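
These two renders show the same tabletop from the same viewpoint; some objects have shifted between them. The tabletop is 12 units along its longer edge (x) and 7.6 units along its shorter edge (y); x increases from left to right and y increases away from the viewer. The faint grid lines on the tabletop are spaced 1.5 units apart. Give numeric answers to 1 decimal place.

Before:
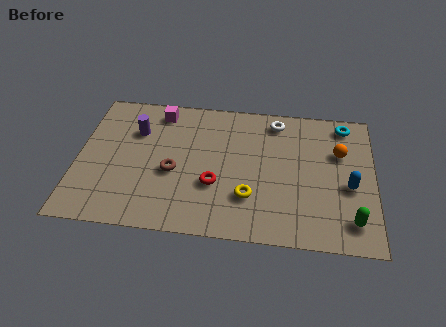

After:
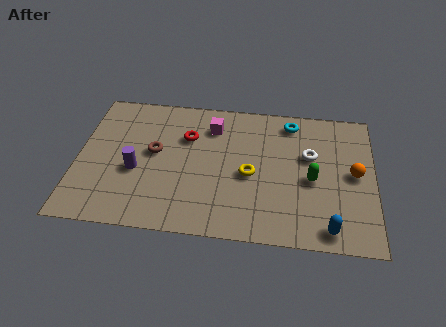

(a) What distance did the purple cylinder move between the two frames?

2.2

The purple cylinder moved from about (2.3, 5.3) to (2.4, 3.1), a distance of √(0.1² + 2.2²) ≈ 2.2.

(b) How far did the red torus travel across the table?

2.8

From (5.6, 2.7) to (4.4, 5.2), the red torus covered √(1.2² + 2.5²) ≈ 2.8 units.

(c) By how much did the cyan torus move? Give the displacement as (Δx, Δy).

(-2.2, -0.1)

The cyan torus started near (10.8, 6.6) and ended near (8.6, 6.5).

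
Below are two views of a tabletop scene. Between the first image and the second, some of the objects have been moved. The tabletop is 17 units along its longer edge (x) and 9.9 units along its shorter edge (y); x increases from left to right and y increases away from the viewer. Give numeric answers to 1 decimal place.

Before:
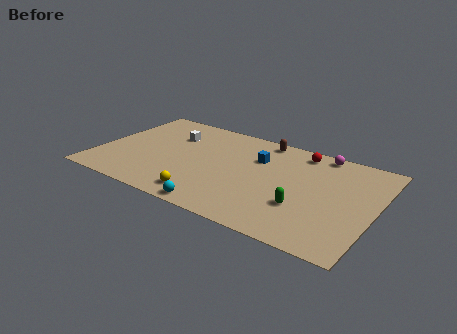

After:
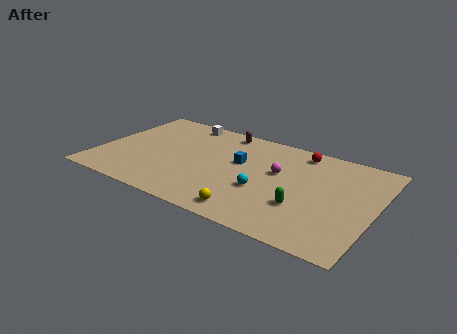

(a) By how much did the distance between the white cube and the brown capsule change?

-3.2

The distance was about 5.8 in the first image and 2.6 in the second, so they moved 3.2 units closer together.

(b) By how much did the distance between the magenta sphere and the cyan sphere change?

-7.4

The distance was about 9.7 in the first image and 2.3 in the second, so they moved 7.4 units closer together.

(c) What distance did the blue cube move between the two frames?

1.3

The blue cube moved from about (9.6, 6.8) to (8.6, 5.9), a distance of √(1.0² + 0.9²) ≈ 1.3.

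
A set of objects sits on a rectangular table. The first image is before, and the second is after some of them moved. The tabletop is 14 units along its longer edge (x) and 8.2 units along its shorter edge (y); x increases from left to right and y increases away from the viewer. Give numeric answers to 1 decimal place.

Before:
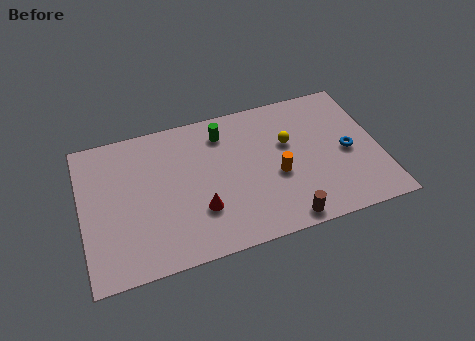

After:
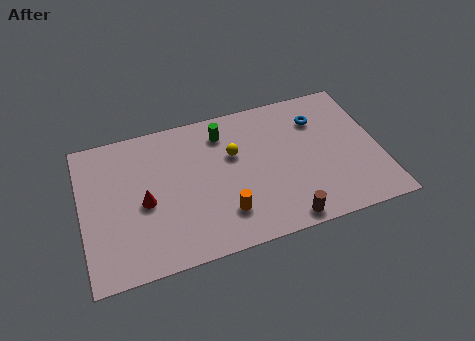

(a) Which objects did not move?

the green cylinder and the brown cylinder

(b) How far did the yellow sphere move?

2.6

The yellow sphere moved from about (9.8, 5.1) to (7.2, 5.2), a distance of √(2.6² + 0.1²) ≈ 2.6.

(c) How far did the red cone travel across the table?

2.8

The red cone was near (5.4, 2.5) before and (2.9, 3.7) after, so it travelled √(2.5² + 1.2²) ≈ 2.8 units.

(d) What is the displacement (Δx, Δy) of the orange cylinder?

(-2.6, -1.4)

From the two frames, the orange cylinder sits at roughly (9.1, 3.4) before and (6.5, 2.0) after.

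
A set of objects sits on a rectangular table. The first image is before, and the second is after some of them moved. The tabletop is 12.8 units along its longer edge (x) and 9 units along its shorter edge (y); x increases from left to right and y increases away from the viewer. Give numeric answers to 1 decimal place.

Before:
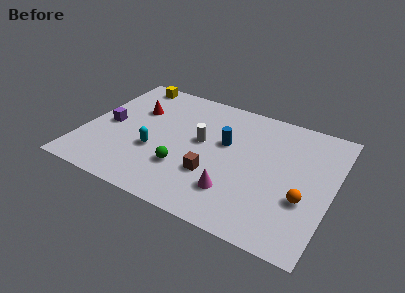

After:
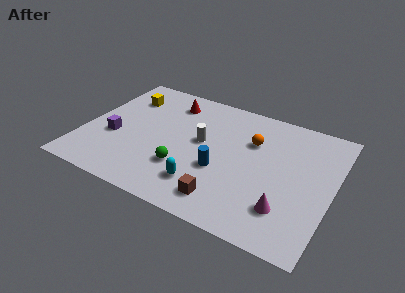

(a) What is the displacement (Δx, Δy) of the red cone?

(1.6, 1.3)

From the two frames, the red cone sits at roughly (2.4, 6.0) before and (4.0, 7.3) after.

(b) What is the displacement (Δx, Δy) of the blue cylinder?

(0.0, -2.0)

From the two frames, the blue cylinder sits at roughly (7.2, 5.4) before and (7.2, 3.4) after.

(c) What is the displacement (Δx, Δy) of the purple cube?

(0.4, -0.8)

The purple cube started near (1.2, 4.3) and ended near (1.6, 3.5).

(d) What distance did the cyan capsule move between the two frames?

3.0

The cyan capsule moved from about (3.8, 3.3) to (6.5, 2.0), a distance of √(2.7² + 1.3²) ≈ 3.0.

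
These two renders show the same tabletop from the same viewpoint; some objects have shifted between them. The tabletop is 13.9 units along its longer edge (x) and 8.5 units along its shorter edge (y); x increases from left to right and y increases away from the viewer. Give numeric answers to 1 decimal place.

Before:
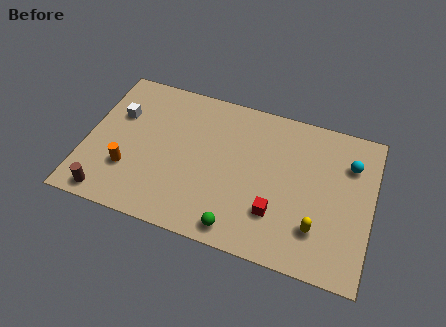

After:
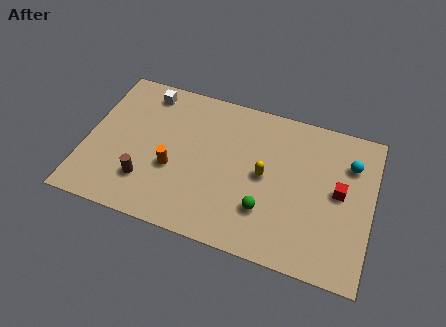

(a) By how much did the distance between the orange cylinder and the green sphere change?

-1.0

Before: roughly 5.7 units apart; after: 4.7. That's 1.0 units closer together.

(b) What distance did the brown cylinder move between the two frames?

2.1

From (1.4, 0.9) to (3.1, 2.2), the brown cylinder covered √(1.7² + 1.3²) ≈ 2.1 units.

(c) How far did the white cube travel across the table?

2.1

From (1.4, 5.6) to (2.6, 7.3), the white cube covered √(1.2² + 1.7²) ≈ 2.1 units.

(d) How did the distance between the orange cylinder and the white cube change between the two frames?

+1.2

Before: roughly 3.1 units apart; after: 4.3. That's 1.2 units further apart.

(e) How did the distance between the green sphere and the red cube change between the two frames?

+1.8

The distance was about 2.2 in the first image and 4.0 in the second, so they moved 1.8 units further apart.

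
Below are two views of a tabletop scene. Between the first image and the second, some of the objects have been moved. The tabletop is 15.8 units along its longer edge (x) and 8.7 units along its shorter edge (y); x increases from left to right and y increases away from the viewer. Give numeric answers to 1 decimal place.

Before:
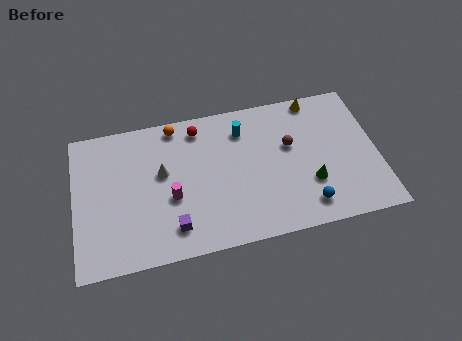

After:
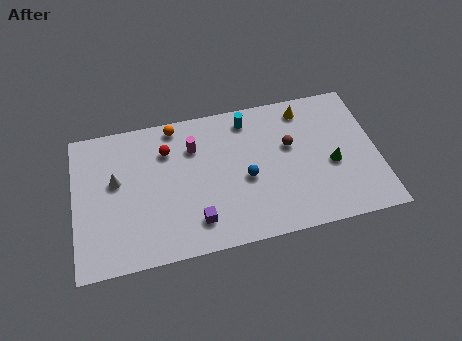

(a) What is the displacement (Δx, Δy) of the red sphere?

(-1.7, -1.0)

The red sphere started near (6.6, 7.4) and ended near (4.9, 6.4).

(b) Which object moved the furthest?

the blue sphere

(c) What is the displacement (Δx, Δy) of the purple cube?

(1.2, 0.1)

The purple cube was at about (5.0, 1.7) and moved to about (6.2, 1.8).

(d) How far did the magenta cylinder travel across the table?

3.1

The magenta cylinder was near (5.0, 3.5) before and (6.3, 6.3) after, so it travelled √(1.3² + 2.8²) ≈ 3.1 units.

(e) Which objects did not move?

the brown sphere and the orange sphere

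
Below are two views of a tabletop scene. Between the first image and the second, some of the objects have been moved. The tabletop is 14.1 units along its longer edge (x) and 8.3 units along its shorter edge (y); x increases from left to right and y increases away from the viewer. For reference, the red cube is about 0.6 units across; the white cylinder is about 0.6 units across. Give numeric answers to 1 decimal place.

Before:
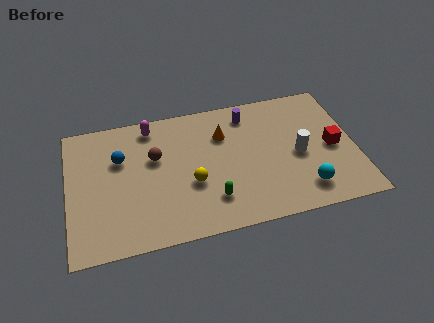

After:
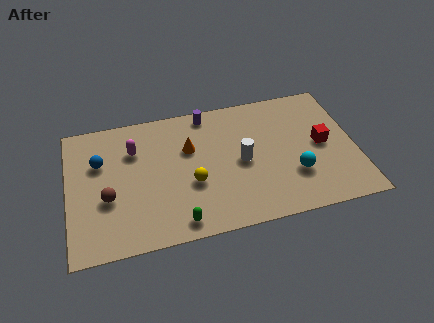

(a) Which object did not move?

the yellow sphere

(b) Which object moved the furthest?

the brown sphere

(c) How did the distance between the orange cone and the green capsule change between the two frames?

+0.5

Before: roughly 4.0 units apart; after: 4.5. That's 0.5 units further apart.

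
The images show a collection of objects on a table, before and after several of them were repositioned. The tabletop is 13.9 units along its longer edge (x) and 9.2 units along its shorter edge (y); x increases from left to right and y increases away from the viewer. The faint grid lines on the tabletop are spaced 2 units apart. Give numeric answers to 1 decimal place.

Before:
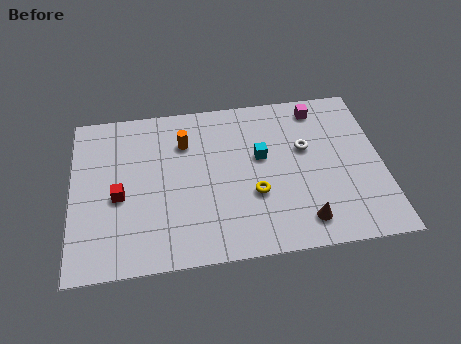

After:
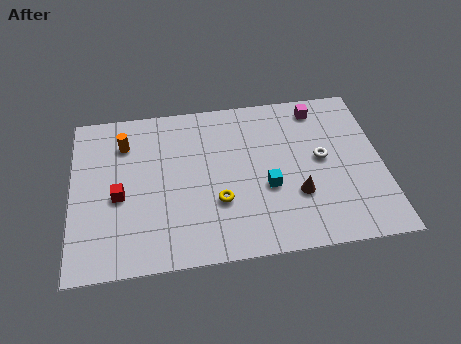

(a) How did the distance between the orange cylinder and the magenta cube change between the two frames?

+2.6

They were about 6.2 units apart before and 8.8 after — 2.6 units further apart.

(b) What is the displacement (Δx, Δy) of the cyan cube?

(0.2, -1.8)

From the two frames, the cyan cube sits at roughly (8.5, 5.4) before and (8.7, 3.6) after.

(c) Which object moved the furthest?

the orange cylinder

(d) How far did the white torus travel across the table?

1.0

The white torus moved from about (10.5, 5.6) to (11.2, 4.9), a distance of √(0.7² + 0.7²) ≈ 1.0.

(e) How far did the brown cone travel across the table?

1.5

The brown cone moved from about (10.2, 1.5) to (10.0, 3.0), a distance of √(0.2² + 1.5²) ≈ 1.5.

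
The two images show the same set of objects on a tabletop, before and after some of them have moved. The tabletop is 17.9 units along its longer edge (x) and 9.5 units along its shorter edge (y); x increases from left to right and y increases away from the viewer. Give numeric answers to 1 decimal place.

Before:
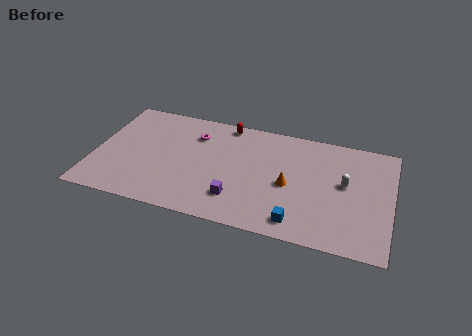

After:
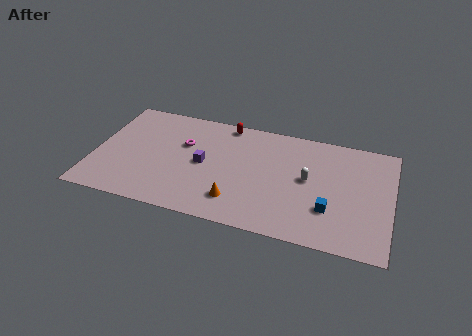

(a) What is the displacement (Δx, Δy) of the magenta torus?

(-0.6, -1.0)

The magenta torus was at about (5.9, 7.1) and moved to about (5.3, 6.1).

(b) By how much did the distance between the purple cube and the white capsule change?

-0.7

Before: roughly 7.0 units apart; after: 6.3. That's 0.7 units closer together.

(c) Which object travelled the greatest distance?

the orange cone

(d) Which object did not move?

the red capsule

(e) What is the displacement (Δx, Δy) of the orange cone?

(-3.0, -2.2)

From the two frames, the orange cone sits at roughly (11.8, 4.3) before and (8.8, 2.1) after.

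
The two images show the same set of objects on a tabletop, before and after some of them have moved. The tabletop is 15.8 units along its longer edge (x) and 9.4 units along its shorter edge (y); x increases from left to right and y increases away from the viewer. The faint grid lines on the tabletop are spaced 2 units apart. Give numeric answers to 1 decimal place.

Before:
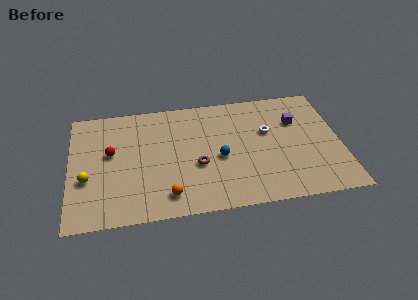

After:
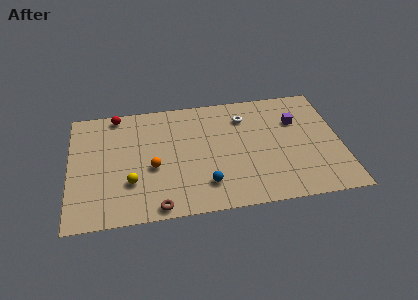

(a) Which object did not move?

the purple cube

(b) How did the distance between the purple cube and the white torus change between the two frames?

+1.3

Before: roughly 1.8 units apart; after: 3.1. That's 1.3 units further apart.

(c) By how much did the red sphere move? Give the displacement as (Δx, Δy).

(0.4, 3.1)

The red sphere was at about (2.4, 5.4) and moved to about (2.8, 8.5).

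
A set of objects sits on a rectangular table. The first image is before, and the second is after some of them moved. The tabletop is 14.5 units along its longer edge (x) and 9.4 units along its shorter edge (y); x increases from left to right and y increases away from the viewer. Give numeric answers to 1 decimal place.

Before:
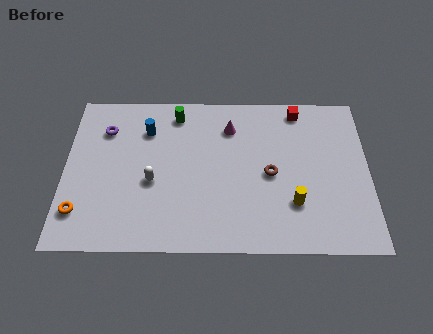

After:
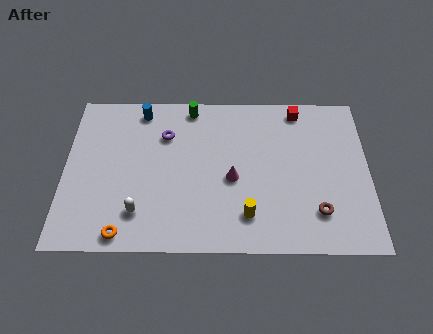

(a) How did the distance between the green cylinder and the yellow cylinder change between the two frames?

-0.8

Before: roughly 7.7 units apart; after: 6.9. That's 0.8 units closer together.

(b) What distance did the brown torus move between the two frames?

3.1

The brown torus moved from about (9.8, 4.4) to (12.0, 2.2), a distance of √(2.2² + 2.2²) ≈ 3.1.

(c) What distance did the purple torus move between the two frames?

2.9

The purple torus was near (1.9, 7.0) before and (4.8, 6.7) after, so it travelled √(2.9² + 0.3²) ≈ 2.9 units.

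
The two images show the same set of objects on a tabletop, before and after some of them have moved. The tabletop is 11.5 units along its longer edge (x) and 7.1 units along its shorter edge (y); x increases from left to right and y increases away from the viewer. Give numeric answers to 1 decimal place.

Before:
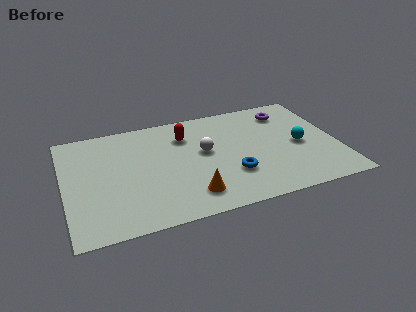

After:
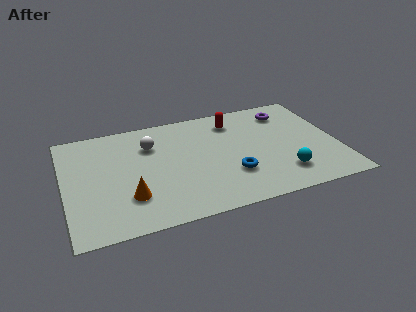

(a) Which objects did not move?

the purple torus and the blue torus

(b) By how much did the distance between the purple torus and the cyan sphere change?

+1.7

Before: roughly 2.4 units apart; after: 4.1. That's 1.7 units further apart.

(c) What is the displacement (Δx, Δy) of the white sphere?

(-2.2, 1.1)

From the two frames, the white sphere sits at roughly (5.9, 4.0) before and (3.7, 5.1) after.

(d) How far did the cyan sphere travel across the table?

1.9

The cyan sphere was near (9.9, 3.3) before and (9.0, 1.6) after, so it travelled √(0.9² + 1.7²) ≈ 1.9 units.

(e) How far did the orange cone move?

2.6

The orange cone was near (5.1, 1.4) before and (2.6, 2.0) after, so it travelled √(2.5² + 0.6²) ≈ 2.6 units.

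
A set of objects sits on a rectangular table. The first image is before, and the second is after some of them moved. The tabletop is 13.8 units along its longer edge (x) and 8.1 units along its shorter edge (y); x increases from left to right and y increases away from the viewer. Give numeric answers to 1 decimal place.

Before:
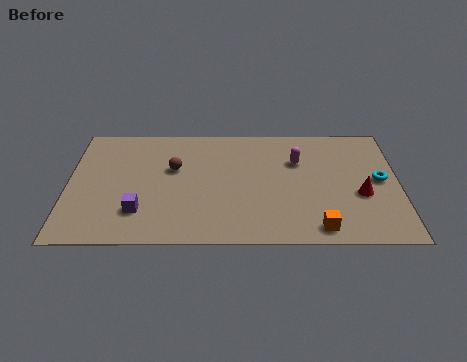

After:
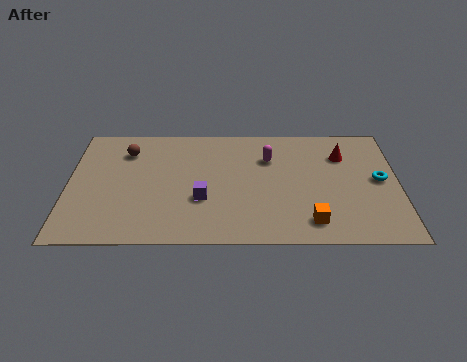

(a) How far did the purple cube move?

2.7

The purple cube was near (3.0, 2.1) before and (5.6, 2.9) after, so it travelled √(2.6² + 0.8²) ≈ 2.7 units.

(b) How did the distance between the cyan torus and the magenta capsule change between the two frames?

+1.2

Before: roughly 3.6 units apart; after: 4.8. That's 1.2 units further apart.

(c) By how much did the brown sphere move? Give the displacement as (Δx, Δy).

(-2.0, 1.2)

From the two frames, the brown sphere sits at roughly (4.4, 5.0) before and (2.4, 6.2) after.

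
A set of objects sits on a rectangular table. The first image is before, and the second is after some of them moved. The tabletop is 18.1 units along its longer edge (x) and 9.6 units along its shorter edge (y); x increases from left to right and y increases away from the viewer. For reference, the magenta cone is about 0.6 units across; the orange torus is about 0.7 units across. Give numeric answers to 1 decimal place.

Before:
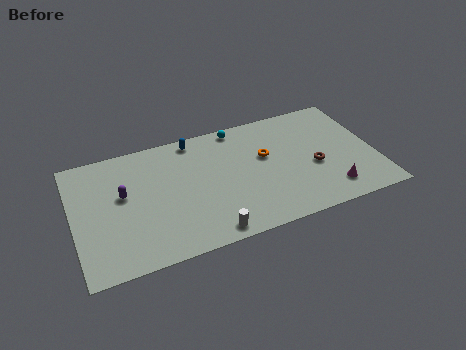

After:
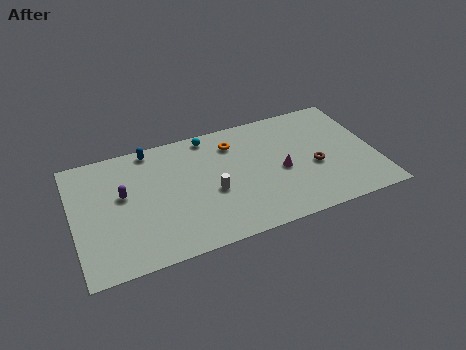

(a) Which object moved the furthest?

the magenta cone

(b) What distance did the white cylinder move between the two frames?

3.0

From (7.7, 1.0) to (8.2, 4.0), the white cylinder covered √(0.5² + 3.0²) ≈ 3.0 units.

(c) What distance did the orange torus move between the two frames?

2.5

From (11.6, 5.8) to (9.8, 7.5), the orange torus covered √(1.8² + 1.7²) ≈ 2.5 units.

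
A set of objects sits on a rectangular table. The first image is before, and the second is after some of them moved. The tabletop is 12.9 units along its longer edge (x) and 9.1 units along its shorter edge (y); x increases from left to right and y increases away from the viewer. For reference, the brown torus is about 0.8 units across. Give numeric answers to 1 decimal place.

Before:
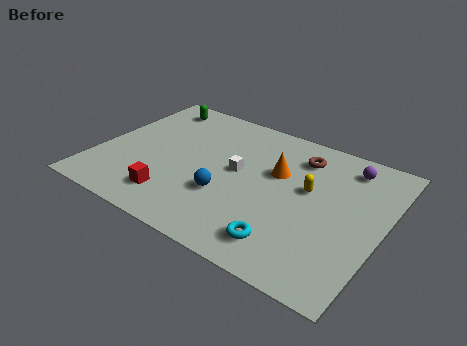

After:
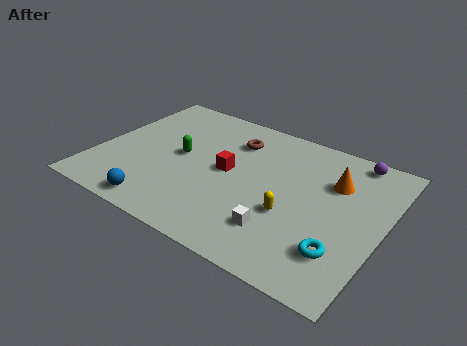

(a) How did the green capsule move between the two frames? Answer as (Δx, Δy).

(1.9, -3.1)

The green capsule started near (1.8, 7.8) and ended near (3.7, 4.7).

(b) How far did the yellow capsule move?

2.0

From (9.5, 5.3) to (9.0, 3.4), the yellow capsule covered √(0.5² + 1.9²) ≈ 2.0 units.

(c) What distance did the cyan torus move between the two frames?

2.4

From (9.1, 1.6) to (11.4, 2.3), the cyan torus covered √(2.3² + 0.7²) ≈ 2.4 units.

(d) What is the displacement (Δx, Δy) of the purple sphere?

(0.2, 0.6)

From the two frames, the purple sphere sits at roughly (10.9, 7.6) before and (11.1, 8.2) after.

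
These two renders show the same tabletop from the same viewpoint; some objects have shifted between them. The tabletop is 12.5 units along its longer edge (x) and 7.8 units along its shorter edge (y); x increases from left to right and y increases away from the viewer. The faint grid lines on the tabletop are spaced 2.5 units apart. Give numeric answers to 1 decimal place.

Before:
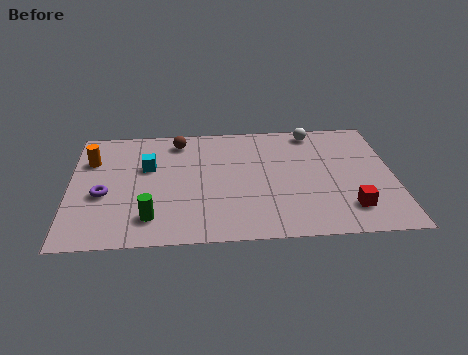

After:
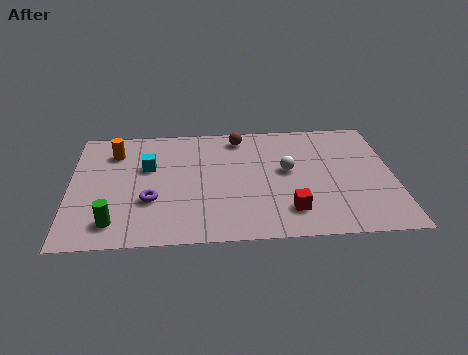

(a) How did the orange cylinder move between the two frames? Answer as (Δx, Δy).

(0.9, 0.5)

The orange cylinder started near (0.8, 5.5) and ended near (1.7, 6.0).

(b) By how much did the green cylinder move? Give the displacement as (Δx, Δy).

(-1.4, -0.2)

From the two frames, the green cylinder sits at roughly (3.1, 1.6) before and (1.7, 1.4) after.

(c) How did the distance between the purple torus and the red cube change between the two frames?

-4.1

The distance was about 9.5 in the first image and 5.4 in the second, so they moved 4.1 units closer together.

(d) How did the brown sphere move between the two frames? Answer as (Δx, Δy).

(2.4, 0.1)

The brown sphere was at about (4.2, 6.6) and moved to about (6.6, 6.7).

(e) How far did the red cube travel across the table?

2.3

From (10.7, 1.7) to (8.4, 1.7), the red cube covered √(2.3² + 0.0²) ≈ 2.3 units.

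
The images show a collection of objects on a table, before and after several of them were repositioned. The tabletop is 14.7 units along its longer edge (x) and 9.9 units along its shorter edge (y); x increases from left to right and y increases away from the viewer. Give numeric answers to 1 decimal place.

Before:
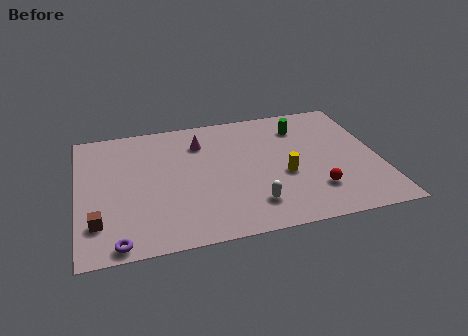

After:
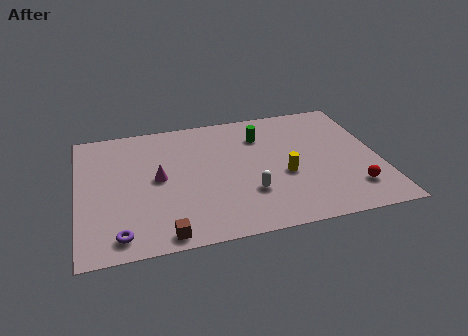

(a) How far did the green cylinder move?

2.0

The green cylinder moved from about (11.1, 7.7) to (9.1, 7.4), a distance of √(2.0² + 0.3²) ≈ 2.0.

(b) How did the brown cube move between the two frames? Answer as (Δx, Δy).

(3.1, -1.5)

The brown cube was at about (0.9, 2.4) and moved to about (4.0, 0.9).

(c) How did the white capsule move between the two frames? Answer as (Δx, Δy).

(-0.1, 0.9)

From the two frames, the white capsule sits at roughly (8.3, 2.1) before and (8.2, 3.0) after.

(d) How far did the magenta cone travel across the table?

3.3

From (6.1, 7.5) to (3.9, 5.1), the magenta cone covered √(2.2² + 2.4²) ≈ 3.3 units.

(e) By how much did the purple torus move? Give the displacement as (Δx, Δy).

(0.1, 0.5)

From the two frames, the purple torus sits at roughly (1.8, 0.8) before and (1.9, 1.3) after.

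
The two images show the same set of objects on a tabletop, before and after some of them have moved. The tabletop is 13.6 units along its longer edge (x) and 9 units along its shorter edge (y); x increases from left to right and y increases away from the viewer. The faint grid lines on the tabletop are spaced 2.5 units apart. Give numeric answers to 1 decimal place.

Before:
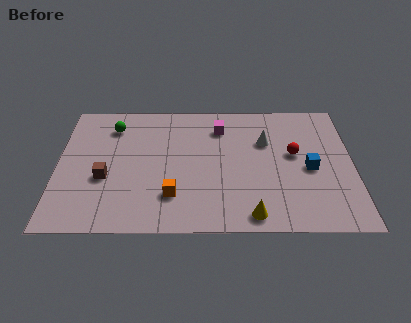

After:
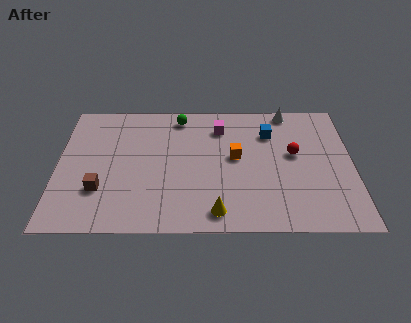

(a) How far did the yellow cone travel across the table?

1.6

The yellow cone was near (8.9, 1.0) before and (7.3, 1.2) after, so it travelled √(1.6² + 0.2²) ≈ 1.6 units.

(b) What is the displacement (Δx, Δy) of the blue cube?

(-1.8, 2.5)

From the two frames, the blue cube sits at roughly (11.6, 4.1) before and (9.8, 6.6) after.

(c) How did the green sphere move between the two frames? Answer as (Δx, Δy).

(3.1, 0.7)

From the two frames, the green sphere sits at roughly (2.5, 7.1) before and (5.6, 7.8) after.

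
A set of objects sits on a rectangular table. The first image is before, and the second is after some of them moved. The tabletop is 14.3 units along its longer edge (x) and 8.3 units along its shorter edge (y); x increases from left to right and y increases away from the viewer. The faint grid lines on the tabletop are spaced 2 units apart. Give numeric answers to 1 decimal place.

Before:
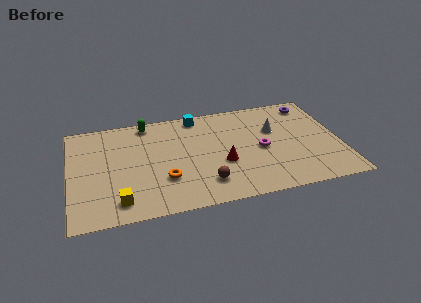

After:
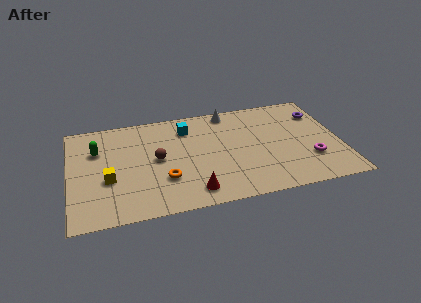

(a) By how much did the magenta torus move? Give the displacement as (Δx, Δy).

(2.5, -1.4)

From the two frames, the magenta torus sits at roughly (10.1, 3.9) before and (12.6, 2.5) after.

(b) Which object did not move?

the orange torus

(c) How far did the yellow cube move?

1.9

The yellow cube was near (2.5, 1.4) before and (2.0, 3.2) after, so it travelled √(0.5² + 1.8²) ≈ 1.9 units.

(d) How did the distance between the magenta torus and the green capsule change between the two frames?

+4.7

Before: roughly 6.9 units apart; after: 11.6. That's 4.7 units further apart.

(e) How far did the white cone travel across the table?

3.1

The white cone was near (10.9, 5.3) before and (8.6, 7.4) after, so it travelled √(2.3² + 2.1²) ≈ 3.1 units.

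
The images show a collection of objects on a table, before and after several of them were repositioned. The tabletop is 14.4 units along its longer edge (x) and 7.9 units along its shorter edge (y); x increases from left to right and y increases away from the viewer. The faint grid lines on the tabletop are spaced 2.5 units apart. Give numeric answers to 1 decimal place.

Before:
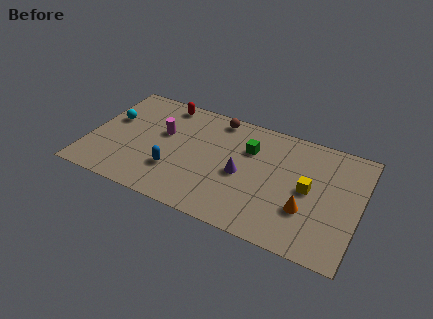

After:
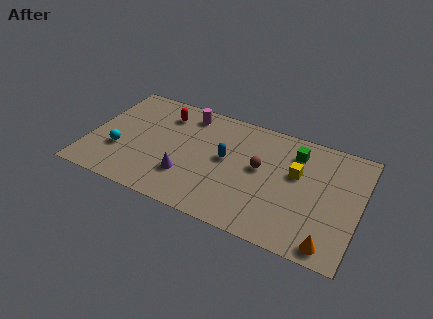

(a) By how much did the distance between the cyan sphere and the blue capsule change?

+1.4

Before: roughly 4.4 units apart; after: 5.8. That's 1.4 units further apart.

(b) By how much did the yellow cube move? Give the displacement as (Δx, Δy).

(-0.7, 0.8)

The yellow cube started near (11.7, 4.0) and ended near (11.0, 4.8).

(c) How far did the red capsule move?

0.8

From (3.6, 7.0) to (3.7, 6.2), the red capsule covered √(0.1² + 0.8²) ≈ 0.8 units.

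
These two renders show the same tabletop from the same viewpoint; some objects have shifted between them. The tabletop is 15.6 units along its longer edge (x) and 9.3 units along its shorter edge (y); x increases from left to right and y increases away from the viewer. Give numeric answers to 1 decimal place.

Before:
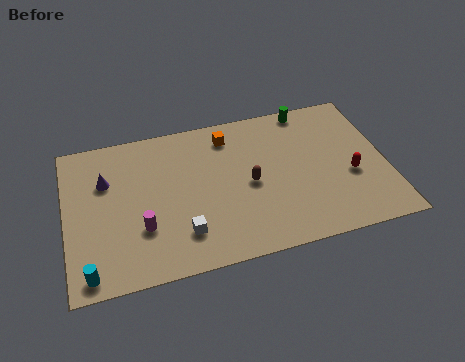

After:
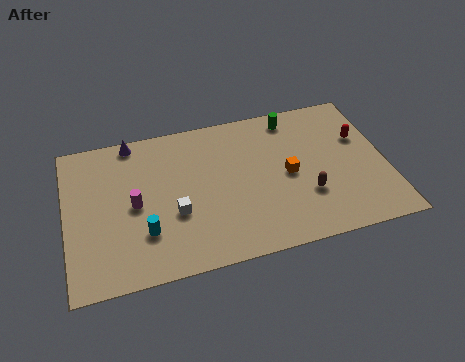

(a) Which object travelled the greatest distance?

the orange cube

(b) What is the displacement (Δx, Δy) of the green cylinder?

(-0.8, -0.4)

The green cylinder started near (12.1, 8.5) and ended near (11.3, 8.1).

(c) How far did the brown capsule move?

3.0

The brown capsule moved from about (8.9, 4.4) to (11.6, 3.0), a distance of √(2.7² + 1.4²) ≈ 3.0.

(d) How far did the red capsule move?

2.4

The red capsule moved from about (13.8, 3.7) to (14.5, 6.0), a distance of √(0.7² + 2.3²) ≈ 2.4.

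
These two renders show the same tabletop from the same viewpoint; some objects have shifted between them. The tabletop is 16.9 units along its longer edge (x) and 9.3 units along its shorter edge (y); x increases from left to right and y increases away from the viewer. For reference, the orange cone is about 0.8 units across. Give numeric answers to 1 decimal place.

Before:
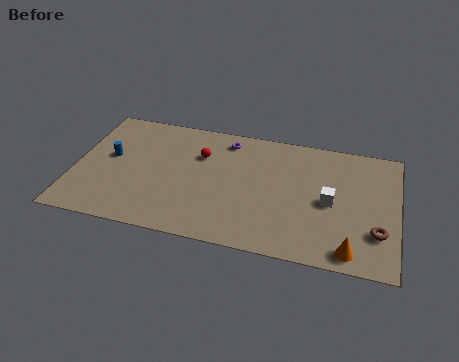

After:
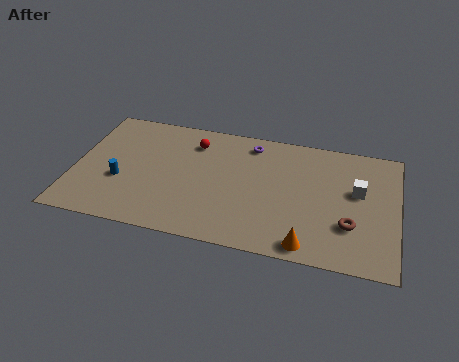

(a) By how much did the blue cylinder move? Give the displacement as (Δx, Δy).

(0.7, -1.7)

From the two frames, the blue cylinder sits at roughly (1.8, 5.2) before and (2.5, 3.5) after.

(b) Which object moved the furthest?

the orange cone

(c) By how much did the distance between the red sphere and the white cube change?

+1.7

They were about 7.2 units apart before and 8.9 after — 1.7 units further apart.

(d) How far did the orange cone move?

2.2

The orange cone moved from about (14.6, 1.1) to (12.4, 1.0), a distance of √(2.2² + 0.1²) ≈ 2.2.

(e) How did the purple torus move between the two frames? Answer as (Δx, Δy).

(1.3, 0.0)

From the two frames, the purple torus sits at roughly (7.8, 7.9) before and (9.1, 7.9) after.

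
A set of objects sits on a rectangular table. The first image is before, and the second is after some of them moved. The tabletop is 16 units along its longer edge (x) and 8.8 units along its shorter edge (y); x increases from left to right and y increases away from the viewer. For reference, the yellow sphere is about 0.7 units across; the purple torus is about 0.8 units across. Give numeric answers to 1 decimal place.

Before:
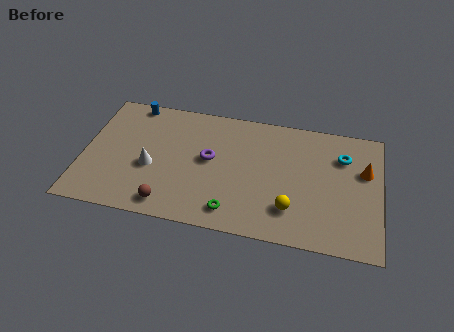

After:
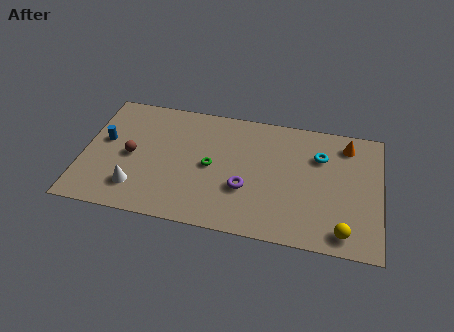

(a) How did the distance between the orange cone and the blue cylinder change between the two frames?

+0.3

They were about 12.9 units apart before and 13.2 after — 0.3 units further apart.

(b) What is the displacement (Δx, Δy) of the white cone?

(-0.7, -1.6)

The white cone was at about (3.7, 3.6) and moved to about (3.0, 2.0).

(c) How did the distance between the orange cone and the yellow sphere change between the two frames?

+1.0

They were about 5.1 units apart before and 6.1 after — 1.0 units further apart.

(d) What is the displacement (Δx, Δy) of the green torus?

(-1.3, 2.9)

From the two frames, the green torus sits at roughly (8.2, 1.4) before and (6.9, 4.3) after.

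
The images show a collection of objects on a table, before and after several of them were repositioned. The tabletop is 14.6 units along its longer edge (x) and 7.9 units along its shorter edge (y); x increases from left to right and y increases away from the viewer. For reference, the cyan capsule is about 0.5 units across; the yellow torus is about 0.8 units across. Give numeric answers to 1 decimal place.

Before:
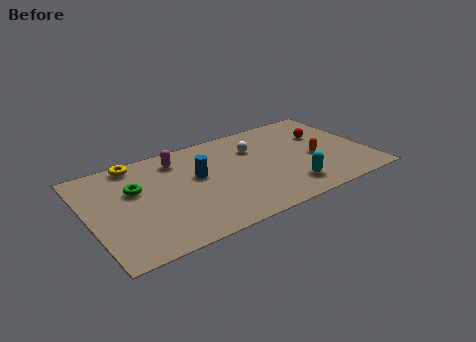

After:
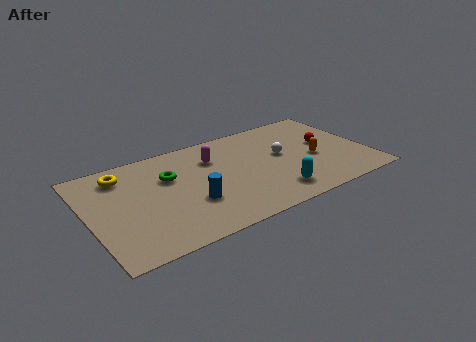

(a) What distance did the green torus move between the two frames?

1.8

From (2.5, 5.0) to (4.3, 5.2), the green torus covered √(1.8² + 0.2²) ≈ 1.8 units.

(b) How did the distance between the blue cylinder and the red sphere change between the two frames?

+0.8

They were about 6.9 units apart before and 7.7 after — 0.8 units further apart.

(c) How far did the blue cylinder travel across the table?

2.0

The blue cylinder was near (5.7, 4.6) before and (5.1, 2.7) after, so it travelled √(0.6² + 1.9²) ≈ 2.0 units.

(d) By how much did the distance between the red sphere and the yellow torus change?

+0.8

The distance was about 10.0 in the first image and 10.8 in the second, so they moved 0.8 units further apart.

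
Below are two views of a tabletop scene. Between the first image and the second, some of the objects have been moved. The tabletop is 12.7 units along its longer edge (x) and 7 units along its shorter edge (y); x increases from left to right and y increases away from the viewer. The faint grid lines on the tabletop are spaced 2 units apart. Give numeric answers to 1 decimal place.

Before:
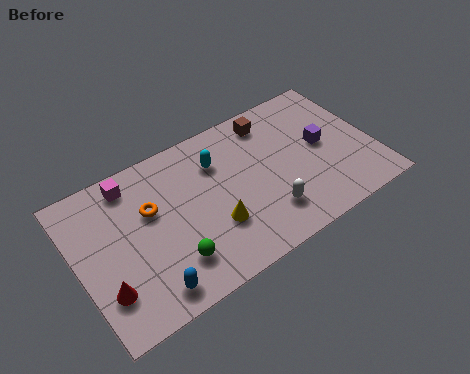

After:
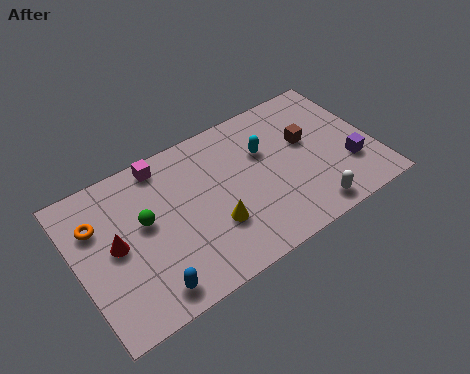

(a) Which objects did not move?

the blue capsule and the yellow cone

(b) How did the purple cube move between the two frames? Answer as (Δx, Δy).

(0.9, -1.5)

The purple cube started near (10.6, 3.7) and ended near (11.5, 2.2).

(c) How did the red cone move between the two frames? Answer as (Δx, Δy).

(0.7, 1.7)

The red cone started near (0.9, 1.9) and ended near (1.6, 3.6).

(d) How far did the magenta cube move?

1.4

From (2.6, 6.0) to (4.0, 6.2), the magenta cube covered √(1.4² + 0.2²) ≈ 1.4 units.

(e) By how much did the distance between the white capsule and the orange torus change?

+4.1

They were about 5.3 units apart before and 9.4 after — 4.1 units further apart.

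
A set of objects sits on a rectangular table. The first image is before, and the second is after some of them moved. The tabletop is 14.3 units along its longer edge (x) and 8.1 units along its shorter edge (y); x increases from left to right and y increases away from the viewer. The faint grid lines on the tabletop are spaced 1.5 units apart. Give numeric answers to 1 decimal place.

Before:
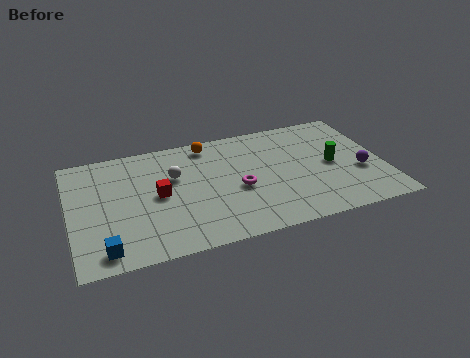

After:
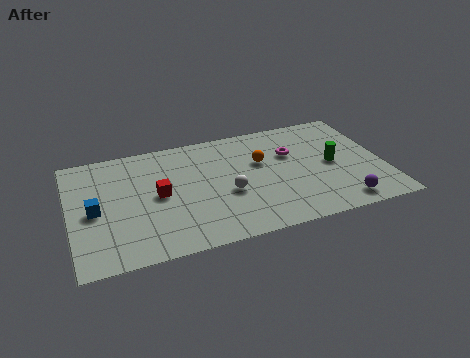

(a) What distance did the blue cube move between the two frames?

2.7

From (1.4, 1.1) to (1.1, 3.8), the blue cube covered √(0.3² + 2.7²) ≈ 2.7 units.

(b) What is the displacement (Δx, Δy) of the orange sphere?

(2.3, -2.0)

The orange sphere started near (6.5, 7.1) and ended near (8.8, 5.1).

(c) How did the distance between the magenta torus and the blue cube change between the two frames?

+2.6

The distance was about 6.6 in the first image and 9.2 in the second, so they moved 2.6 units further apart.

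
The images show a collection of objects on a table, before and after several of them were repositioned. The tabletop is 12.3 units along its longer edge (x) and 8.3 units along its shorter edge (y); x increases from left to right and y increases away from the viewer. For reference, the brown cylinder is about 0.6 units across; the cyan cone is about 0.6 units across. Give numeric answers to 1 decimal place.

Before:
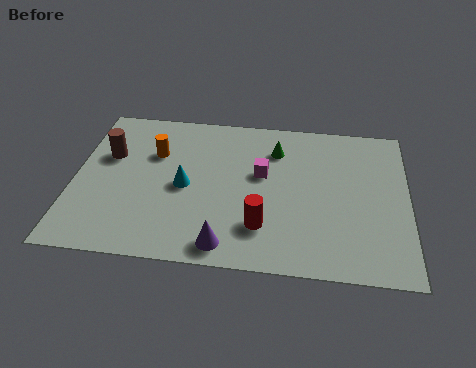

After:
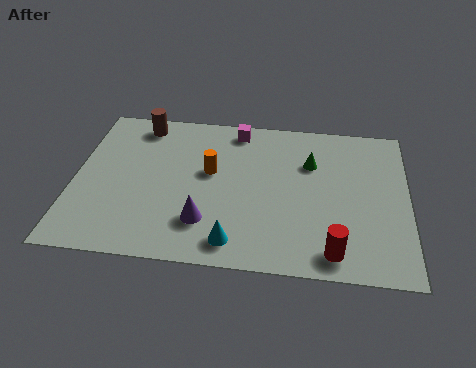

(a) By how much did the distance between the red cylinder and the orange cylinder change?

+0.5

They were about 5.4 units apart before and 5.9 after — 0.5 units further apart.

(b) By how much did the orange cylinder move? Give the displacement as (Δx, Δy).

(2.1, -0.8)

The orange cylinder was at about (2.9, 5.6) and moved to about (5.0, 4.8).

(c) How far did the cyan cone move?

3.3

The cyan cone moved from about (4.1, 3.9) to (6.0, 1.2), a distance of √(1.9² + 2.7²) ≈ 3.3.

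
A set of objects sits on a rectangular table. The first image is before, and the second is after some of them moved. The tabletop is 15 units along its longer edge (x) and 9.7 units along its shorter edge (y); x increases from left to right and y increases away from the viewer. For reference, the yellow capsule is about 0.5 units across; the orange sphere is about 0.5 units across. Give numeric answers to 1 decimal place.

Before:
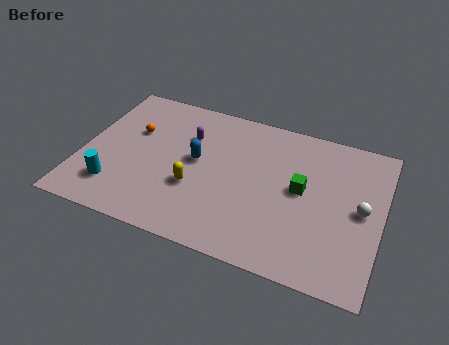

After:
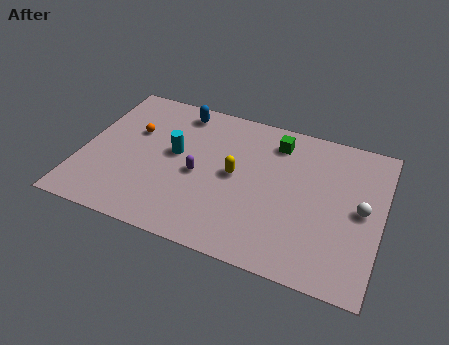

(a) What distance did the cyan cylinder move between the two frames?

4.2

The cyan cylinder was near (1.9, 2.2) before and (4.6, 5.4) after, so it travelled √(2.7² + 3.2²) ≈ 4.2 units.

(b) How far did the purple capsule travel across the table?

2.5

The purple capsule moved from about (5.1, 6.8) to (5.9, 4.4), a distance of √(0.8² + 2.4²) ≈ 2.5.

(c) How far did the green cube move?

3.1

The green cube was near (11.0, 5.2) before and (9.5, 7.9) after, so it travelled √(1.5² + 2.7²) ≈ 3.1 units.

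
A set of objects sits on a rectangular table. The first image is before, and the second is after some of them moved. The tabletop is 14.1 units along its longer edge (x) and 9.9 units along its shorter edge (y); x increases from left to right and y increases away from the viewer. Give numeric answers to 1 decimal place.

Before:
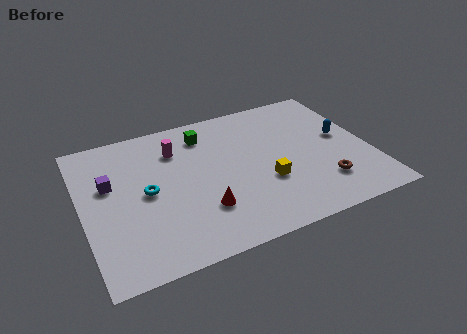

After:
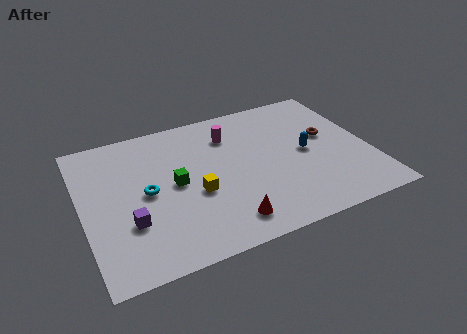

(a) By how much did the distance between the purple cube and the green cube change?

-2.3

Before: roughly 5.3 units apart; after: 3.0. That's 2.3 units closer together.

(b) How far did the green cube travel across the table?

3.5

The green cube was near (6.3, 8.0) before and (4.5, 5.0) after, so it travelled √(1.8² + 3.0²) ≈ 3.5 units.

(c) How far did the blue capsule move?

2.0

The blue capsule was near (12.9, 5.4) before and (11.0, 4.9) after, so it travelled √(1.9² + 0.5²) ≈ 2.0 units.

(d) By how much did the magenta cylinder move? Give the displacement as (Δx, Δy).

(2.7, 0.1)

The magenta cylinder started near (4.8, 7.4) and ended near (7.5, 7.5).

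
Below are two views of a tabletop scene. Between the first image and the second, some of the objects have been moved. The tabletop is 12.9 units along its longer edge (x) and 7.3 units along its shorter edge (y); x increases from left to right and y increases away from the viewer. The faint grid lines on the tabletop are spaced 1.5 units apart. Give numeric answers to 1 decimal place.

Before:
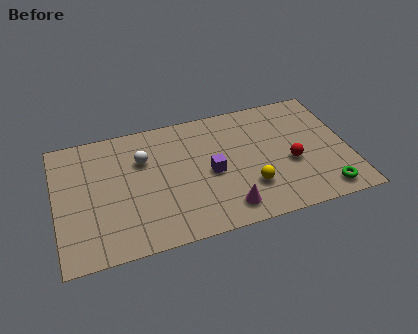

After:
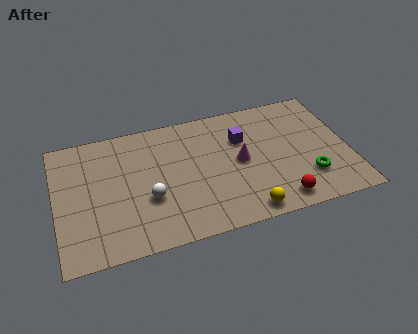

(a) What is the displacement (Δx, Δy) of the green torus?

(-0.6, 1.0)

From the two frames, the green torus sits at roughly (11.6, 1.0) before and (11.0, 2.0) after.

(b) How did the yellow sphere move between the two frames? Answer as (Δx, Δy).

(-0.3, -1.3)

The yellow sphere started near (8.4, 2.1) and ended near (8.1, 0.8).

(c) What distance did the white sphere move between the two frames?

2.3

The white sphere moved from about (3.9, 5.0) to (4.0, 2.7), a distance of √(0.1² + 2.3²) ≈ 2.3.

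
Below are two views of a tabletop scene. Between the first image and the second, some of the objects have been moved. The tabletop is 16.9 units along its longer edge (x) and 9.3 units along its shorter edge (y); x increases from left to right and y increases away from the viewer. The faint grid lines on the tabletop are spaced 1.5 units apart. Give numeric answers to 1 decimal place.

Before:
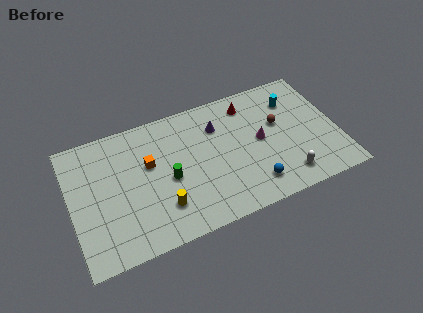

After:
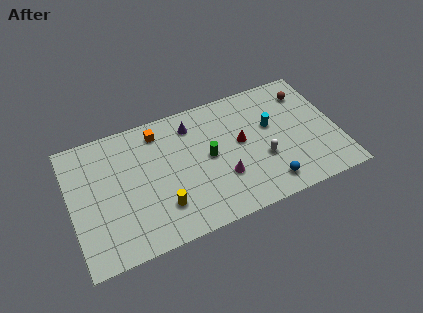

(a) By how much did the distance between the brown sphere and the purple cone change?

+3.4

The distance was about 4.0 in the first image and 7.4 in the second, so they moved 3.4 units further apart.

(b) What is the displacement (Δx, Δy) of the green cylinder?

(2.6, 0.6)

From the two frames, the green cylinder sits at roughly (6.1, 4.2) before and (8.7, 4.8) after.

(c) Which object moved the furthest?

the magenta cone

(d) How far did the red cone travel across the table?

2.7

From (11.6, 7.7) to (10.8, 5.1), the red cone covered √(0.8² + 2.6²) ≈ 2.7 units.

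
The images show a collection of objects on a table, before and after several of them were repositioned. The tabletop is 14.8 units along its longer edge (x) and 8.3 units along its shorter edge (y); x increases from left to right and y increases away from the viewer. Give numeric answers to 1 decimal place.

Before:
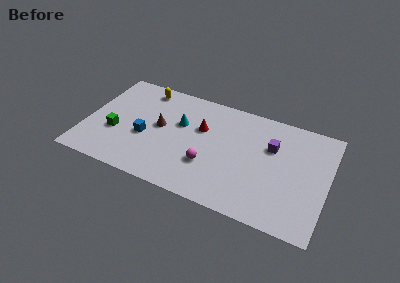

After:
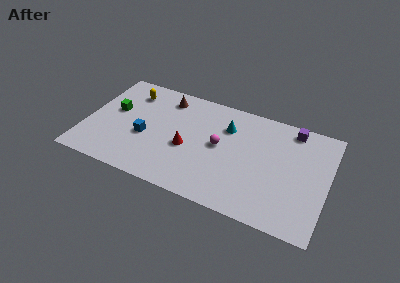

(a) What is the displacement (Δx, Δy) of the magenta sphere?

(0.5, 1.7)

From the two frames, the magenta sphere sits at roughly (7.7, 2.7) before and (8.2, 4.4) after.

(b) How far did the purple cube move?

2.1

The purple cube was near (11.3, 5.5) before and (12.4, 7.3) after, so it travelled √(1.1² + 1.8²) ≈ 2.1 units.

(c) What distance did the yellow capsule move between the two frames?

1.0

The yellow capsule was near (3.2, 7.2) before and (2.4, 6.6) after, so it travelled √(0.8² + 0.6²) ≈ 1.0 units.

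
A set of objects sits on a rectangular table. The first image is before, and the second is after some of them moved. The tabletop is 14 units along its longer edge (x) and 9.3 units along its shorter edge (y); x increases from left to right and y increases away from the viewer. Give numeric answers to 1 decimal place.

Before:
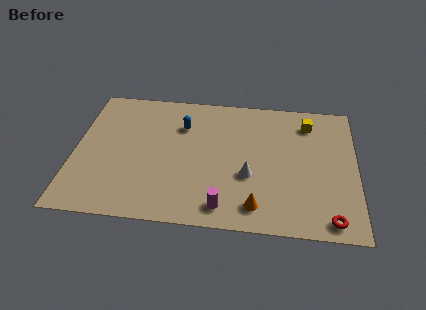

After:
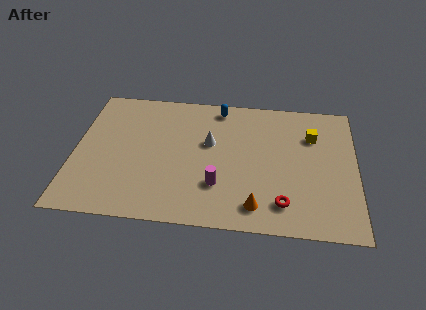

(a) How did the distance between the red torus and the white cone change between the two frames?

+0.6

Before: roughly 4.7 units apart; after: 5.3. That's 0.6 units further apart.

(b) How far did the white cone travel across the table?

2.9

The white cone was near (8.7, 3.5) before and (6.7, 5.6) after, so it travelled √(2.0² + 2.1²) ≈ 2.9 units.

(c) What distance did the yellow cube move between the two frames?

0.9

The yellow cube was near (11.6, 7.5) before and (11.8, 6.6) after, so it travelled √(0.2² + 0.9²) ≈ 0.9 units.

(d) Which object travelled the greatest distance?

the white cone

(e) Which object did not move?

the orange cone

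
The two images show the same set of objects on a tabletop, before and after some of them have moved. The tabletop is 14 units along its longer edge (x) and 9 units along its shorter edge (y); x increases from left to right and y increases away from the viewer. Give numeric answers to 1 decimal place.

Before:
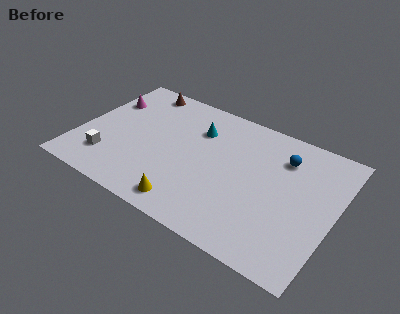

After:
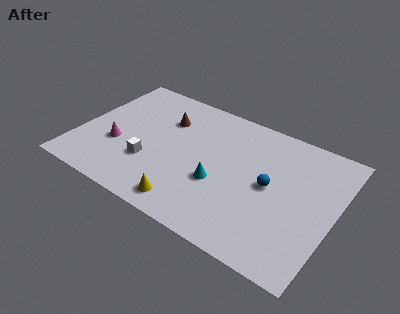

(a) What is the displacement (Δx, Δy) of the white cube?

(2.2, 0.8)

The white cube was at about (1.9, 2.1) and moved to about (4.1, 2.9).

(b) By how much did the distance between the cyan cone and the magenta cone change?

+0.5

They were about 5.2 units apart before and 5.7 after — 0.5 units further apart.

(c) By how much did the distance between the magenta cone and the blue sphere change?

-1.5

Before: roughly 9.9 units apart; after: 8.4. That's 1.5 units closer together.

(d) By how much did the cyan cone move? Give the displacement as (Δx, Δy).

(1.7, -3.1)

The cyan cone started near (6.2, 6.5) and ended near (7.9, 3.4).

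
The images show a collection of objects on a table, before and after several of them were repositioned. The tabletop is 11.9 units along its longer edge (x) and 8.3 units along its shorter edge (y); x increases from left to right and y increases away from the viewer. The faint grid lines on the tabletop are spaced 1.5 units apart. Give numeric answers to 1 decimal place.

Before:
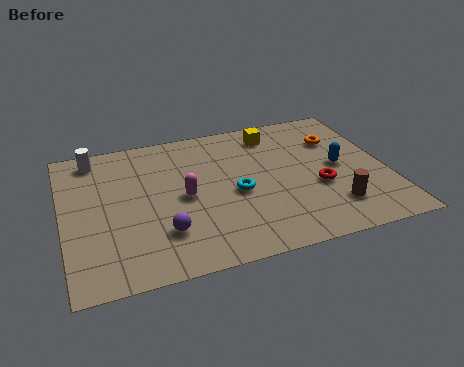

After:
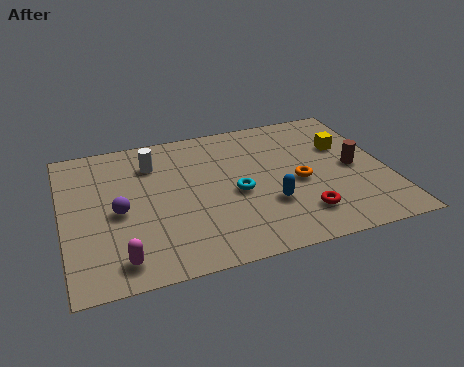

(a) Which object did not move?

the cyan torus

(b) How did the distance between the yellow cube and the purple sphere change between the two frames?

+2.1

The distance was about 6.5 in the first image and 8.6 in the second, so they moved 2.1 units further apart.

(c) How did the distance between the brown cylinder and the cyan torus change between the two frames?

+0.6

They were about 3.8 units apart before and 4.4 after — 0.6 units further apart.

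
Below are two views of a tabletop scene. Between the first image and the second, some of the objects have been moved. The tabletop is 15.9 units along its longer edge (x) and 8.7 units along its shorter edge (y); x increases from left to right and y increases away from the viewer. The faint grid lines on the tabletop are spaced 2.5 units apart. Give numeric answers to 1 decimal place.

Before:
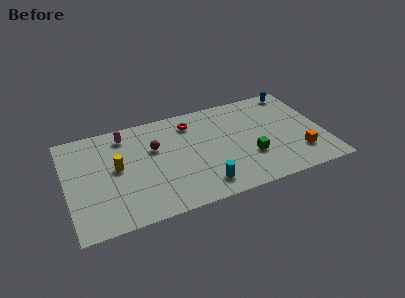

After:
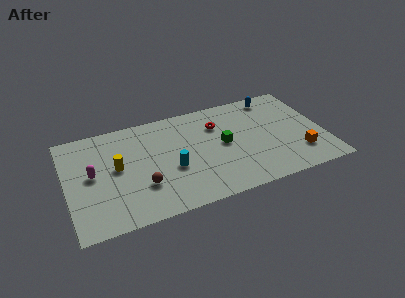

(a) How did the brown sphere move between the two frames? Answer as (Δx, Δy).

(-1.0, -2.9)

The brown sphere started near (5.5, 5.6) and ended near (4.5, 2.7).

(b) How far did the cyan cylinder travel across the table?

2.6

The cyan cylinder was near (8.1, 1.5) before and (6.4, 3.5) after, so it travelled √(1.7² + 2.0²) ≈ 2.6 units.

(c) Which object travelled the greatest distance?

the magenta capsule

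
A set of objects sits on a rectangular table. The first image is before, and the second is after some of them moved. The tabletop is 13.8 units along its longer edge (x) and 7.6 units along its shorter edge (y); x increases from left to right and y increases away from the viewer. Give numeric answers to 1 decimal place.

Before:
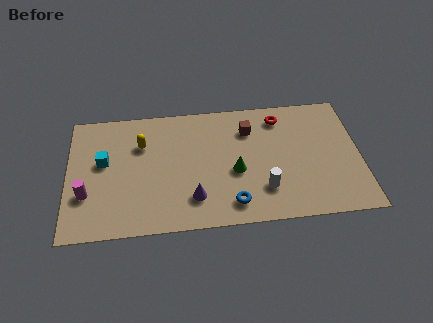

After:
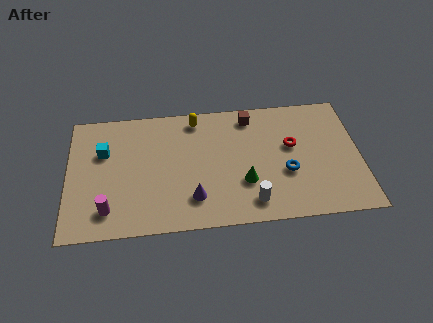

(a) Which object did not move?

the purple cone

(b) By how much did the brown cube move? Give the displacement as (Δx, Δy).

(0.1, 0.8)

The brown cube started near (8.6, 5.7) and ended near (8.7, 6.5).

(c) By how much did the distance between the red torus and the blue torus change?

-3.9

Before: roughly 5.5 units apart; after: 1.6. That's 3.9 units closer together.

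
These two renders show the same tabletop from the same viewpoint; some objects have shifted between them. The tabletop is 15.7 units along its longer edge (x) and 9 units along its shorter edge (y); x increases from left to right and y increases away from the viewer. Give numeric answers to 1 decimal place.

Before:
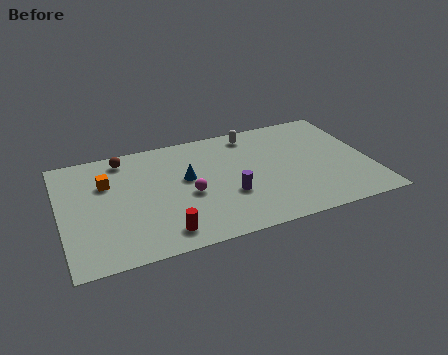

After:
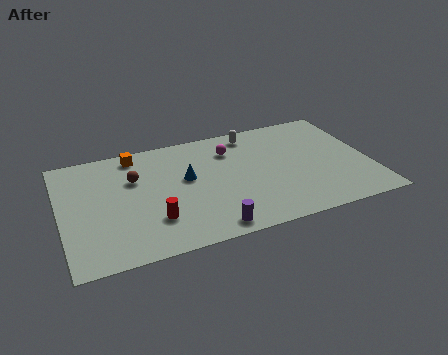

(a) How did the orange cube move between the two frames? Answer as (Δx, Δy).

(1.6, 1.8)

From the two frames, the orange cube sits at roughly (2.4, 6.1) before and (4.0, 7.9) after.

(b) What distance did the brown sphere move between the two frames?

1.8

The brown sphere moved from about (3.4, 7.8) to (3.8, 6.0), a distance of √(0.4² + 1.8²) ≈ 1.8.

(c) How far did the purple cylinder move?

2.5

The purple cylinder moved from about (8.4, 3.2) to (7.2, 1.0), a distance of √(1.2² + 2.2²) ≈ 2.5.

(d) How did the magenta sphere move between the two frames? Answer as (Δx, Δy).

(2.4, 2.9)

From the two frames, the magenta sphere sits at roughly (6.4, 3.9) before and (8.8, 6.8) after.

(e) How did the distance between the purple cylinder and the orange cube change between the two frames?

+0.9

Before: roughly 6.7 units apart; after: 7.6. That's 0.9 units further apart.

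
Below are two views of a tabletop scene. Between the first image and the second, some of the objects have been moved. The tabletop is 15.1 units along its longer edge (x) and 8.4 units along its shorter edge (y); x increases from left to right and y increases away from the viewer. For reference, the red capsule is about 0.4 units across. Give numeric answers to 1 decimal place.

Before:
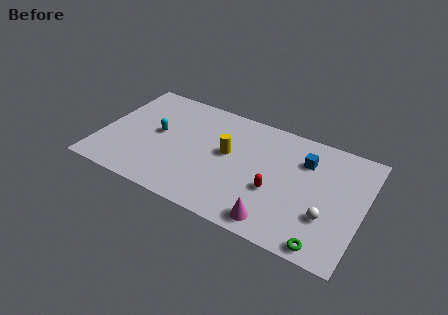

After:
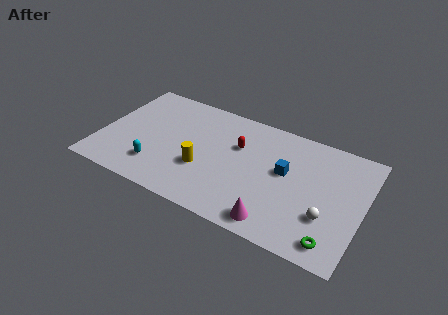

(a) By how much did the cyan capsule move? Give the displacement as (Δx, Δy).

(0.3, -2.5)

From the two frames, the cyan capsule sits at roughly (3.2, 4.5) before and (3.5, 2.0) after.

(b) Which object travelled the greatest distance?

the red capsule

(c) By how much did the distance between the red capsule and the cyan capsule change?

-1.6

Before: roughly 7.1 units apart; after: 5.5. That's 1.6 units closer together.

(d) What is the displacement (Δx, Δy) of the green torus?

(0.4, 0.4)

From the two frames, the green torus sits at roughly (13.3, 0.8) before and (13.7, 1.2) after.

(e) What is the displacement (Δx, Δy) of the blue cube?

(-1.0, -1.3)

The blue cube was at about (11.6, 6.1) and moved to about (10.6, 4.8).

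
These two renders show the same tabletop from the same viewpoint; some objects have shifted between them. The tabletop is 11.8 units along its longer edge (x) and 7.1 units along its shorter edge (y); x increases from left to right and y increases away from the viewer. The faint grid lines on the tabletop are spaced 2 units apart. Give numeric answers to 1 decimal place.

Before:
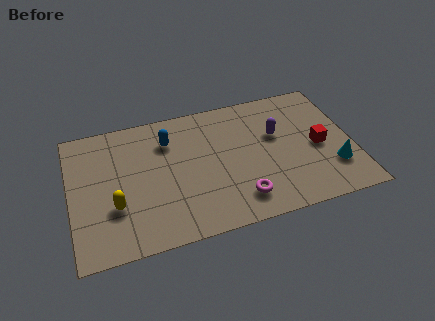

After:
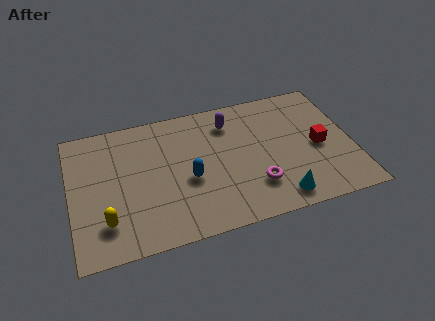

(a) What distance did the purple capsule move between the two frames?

2.2

The purple capsule was near (8.7, 4.4) before and (6.8, 5.6) after, so it travelled √(1.9² + 1.2²) ≈ 2.2 units.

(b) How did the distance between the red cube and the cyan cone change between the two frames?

+1.6

The distance was about 1.4 in the first image and 3.0 in the second, so they moved 1.6 units further apart.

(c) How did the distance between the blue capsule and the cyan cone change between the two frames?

-3.4

The distance was about 7.5 in the first image and 4.1 in the second, so they moved 3.4 units closer together.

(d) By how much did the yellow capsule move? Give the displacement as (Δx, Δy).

(-0.4, -0.7)

The yellow capsule was at about (1.8, 2.4) and moved to about (1.4, 1.7).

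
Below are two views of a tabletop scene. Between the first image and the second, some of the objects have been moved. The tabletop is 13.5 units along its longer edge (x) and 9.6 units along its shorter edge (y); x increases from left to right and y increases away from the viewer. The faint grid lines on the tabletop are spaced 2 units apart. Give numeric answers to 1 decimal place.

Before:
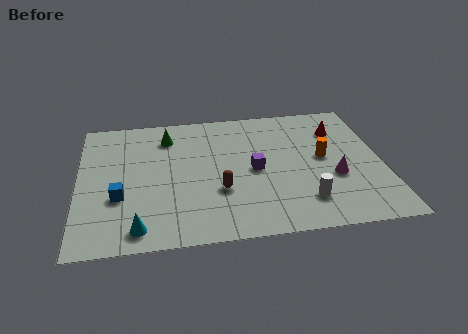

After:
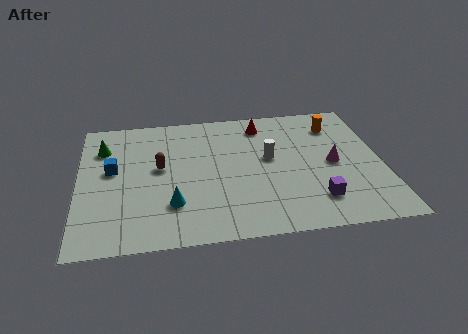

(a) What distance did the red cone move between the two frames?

3.5

The red cone was near (11.7, 7.1) before and (8.3, 8.0) after, so it travelled √(3.4² + 0.9²) ≈ 3.5 units.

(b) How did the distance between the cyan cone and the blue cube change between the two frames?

+1.5

The distance was about 2.3 in the first image and 3.8 in the second, so they moved 1.5 units further apart.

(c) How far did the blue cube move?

2.0

The blue cube moved from about (1.8, 3.4) to (1.5, 5.4), a distance of √(0.3² + 2.0²) ≈ 2.0.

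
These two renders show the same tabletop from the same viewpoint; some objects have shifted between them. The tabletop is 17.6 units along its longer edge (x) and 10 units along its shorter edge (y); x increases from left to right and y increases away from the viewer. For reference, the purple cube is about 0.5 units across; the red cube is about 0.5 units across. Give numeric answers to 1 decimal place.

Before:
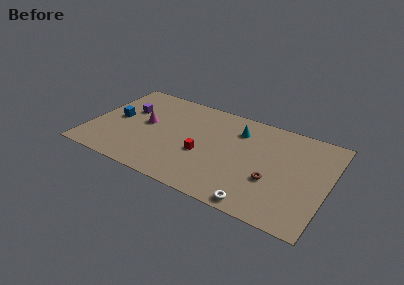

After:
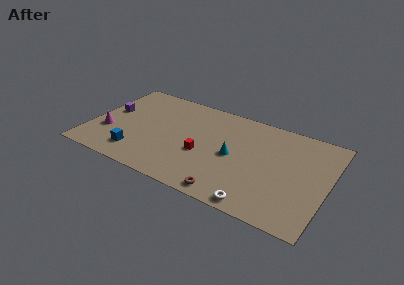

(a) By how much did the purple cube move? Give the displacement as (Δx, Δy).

(-1.3, -0.7)

The purple cube was at about (2.5, 6.4) and moved to about (1.2, 5.7).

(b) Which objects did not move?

the red cube and the white torus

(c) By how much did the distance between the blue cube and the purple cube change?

+3.0

Before: roughly 1.5 units apart; after: 4.5. That's 3.0 units further apart.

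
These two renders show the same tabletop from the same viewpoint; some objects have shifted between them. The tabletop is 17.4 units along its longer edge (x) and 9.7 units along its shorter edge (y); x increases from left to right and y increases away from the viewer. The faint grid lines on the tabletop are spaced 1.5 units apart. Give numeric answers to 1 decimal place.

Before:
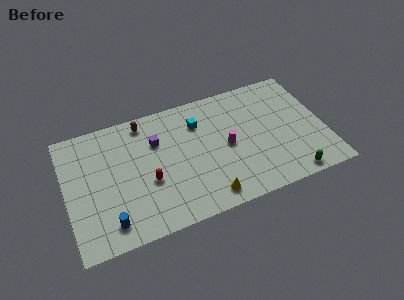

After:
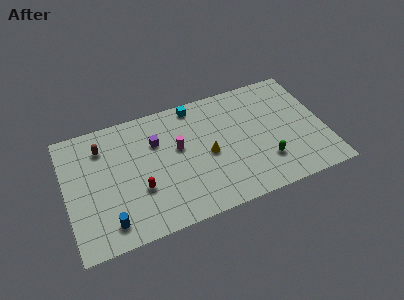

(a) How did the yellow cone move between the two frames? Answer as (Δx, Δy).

(0.4, 3.2)

From the two frames, the yellow cone sits at roughly (9.1, 1.3) before and (9.5, 4.5) after.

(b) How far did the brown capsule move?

3.1

From (5.5, 8.5) to (2.6, 7.5), the brown capsule covered √(2.9² + 1.0²) ≈ 3.1 units.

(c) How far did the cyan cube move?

1.5

From (9.1, 7.2) to (9.0, 8.7), the cyan cube covered √(0.1² + 1.5²) ≈ 1.5 units.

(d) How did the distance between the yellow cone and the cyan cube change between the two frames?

-1.7

Before: roughly 5.9 units apart; after: 4.2. That's 1.7 units closer together.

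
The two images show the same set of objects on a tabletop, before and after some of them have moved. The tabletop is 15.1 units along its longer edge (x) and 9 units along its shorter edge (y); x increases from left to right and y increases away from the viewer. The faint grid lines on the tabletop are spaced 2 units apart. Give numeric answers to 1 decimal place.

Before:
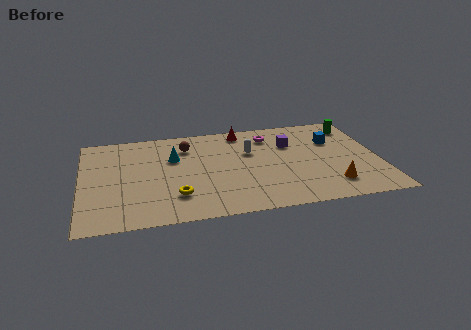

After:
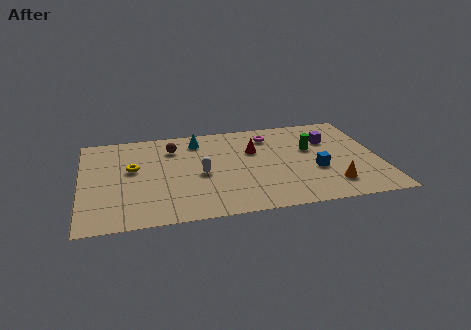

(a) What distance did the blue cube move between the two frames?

2.9

The blue cube was near (12.9, 6.1) before and (11.8, 3.4) after, so it travelled √(1.1² + 2.7²) ≈ 2.9 units.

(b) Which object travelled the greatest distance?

the yellow torus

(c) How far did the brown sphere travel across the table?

0.7

The brown sphere was near (5.4, 6.9) before and (4.7, 6.9) after, so it travelled √(0.7² + 0.0²) ≈ 0.7 units.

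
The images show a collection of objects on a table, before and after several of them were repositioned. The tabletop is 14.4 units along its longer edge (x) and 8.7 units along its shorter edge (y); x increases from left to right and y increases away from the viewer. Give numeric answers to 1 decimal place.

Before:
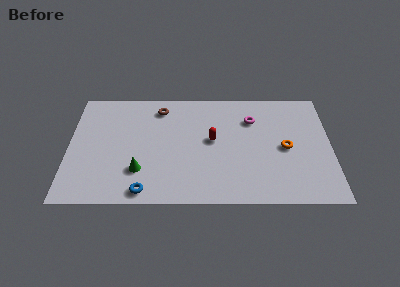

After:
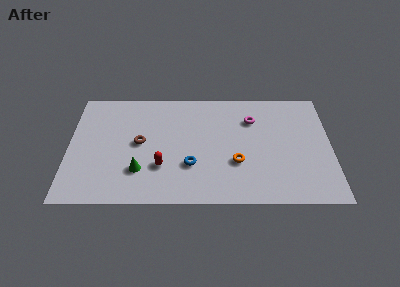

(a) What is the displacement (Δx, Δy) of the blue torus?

(2.5, 1.9)

The blue torus started near (4.2, 0.9) and ended near (6.7, 2.8).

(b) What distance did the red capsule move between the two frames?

3.4

The red capsule moved from about (7.9, 4.7) to (5.1, 2.7), a distance of √(2.8² + 2.0²) ≈ 3.4.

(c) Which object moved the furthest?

the red capsule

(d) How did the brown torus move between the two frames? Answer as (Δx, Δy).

(-1.1, -2.7)

The brown torus was at about (5.0, 7.2) and moved to about (3.9, 4.5).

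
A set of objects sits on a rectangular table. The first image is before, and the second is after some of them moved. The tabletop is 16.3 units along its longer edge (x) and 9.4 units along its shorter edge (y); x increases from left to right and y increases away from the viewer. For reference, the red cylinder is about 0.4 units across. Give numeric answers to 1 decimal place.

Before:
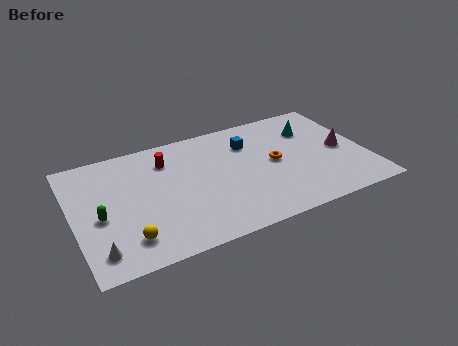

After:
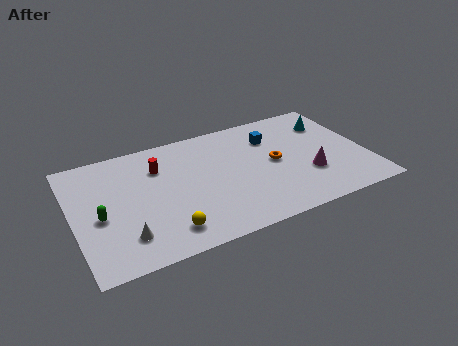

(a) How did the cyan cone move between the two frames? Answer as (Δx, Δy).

(1.1, 0.2)

The cyan cone was at about (13.6, 6.8) and moved to about (14.7, 7.0).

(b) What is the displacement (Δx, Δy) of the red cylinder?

(-0.5, -0.4)

The red cylinder started near (5.4, 7.2) and ended near (4.9, 6.8).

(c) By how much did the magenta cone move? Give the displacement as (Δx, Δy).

(-2.1, -1.4)

The magenta cone was at about (15.0, 4.5) and moved to about (12.9, 3.1).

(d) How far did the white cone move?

1.6

From (1.1, 1.6) to (2.6, 2.1), the white cone covered √(1.5² + 0.5²) ≈ 1.6 units.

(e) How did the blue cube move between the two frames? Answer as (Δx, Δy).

(1.3, 0.0)

From the two frames, the blue cube sits at roughly (10.0, 6.9) before and (11.3, 6.9) after.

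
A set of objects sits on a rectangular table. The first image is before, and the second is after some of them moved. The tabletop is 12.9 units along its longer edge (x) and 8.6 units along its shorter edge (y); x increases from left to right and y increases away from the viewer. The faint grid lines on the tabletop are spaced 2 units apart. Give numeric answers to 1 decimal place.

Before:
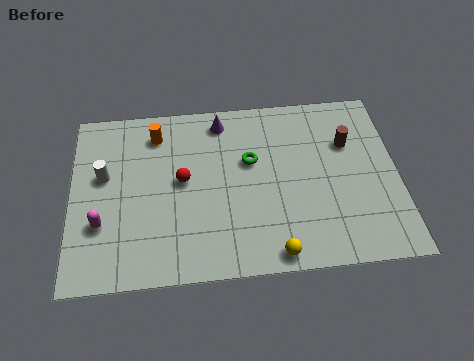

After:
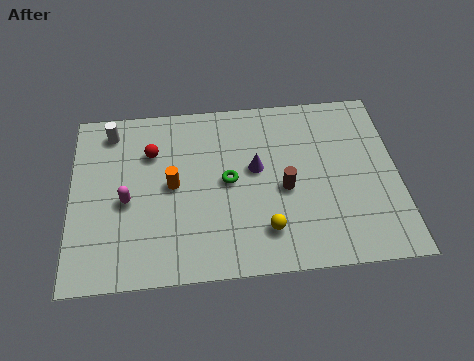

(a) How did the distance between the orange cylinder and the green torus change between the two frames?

-1.9

They were about 4.1 units apart before and 2.2 after — 1.9 units closer together.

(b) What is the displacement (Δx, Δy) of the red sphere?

(-1.2, 1.5)

The red sphere was at about (4.4, 4.6) and moved to about (3.2, 6.1).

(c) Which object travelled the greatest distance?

the brown cylinder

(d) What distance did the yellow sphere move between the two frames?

1.1

The yellow sphere moved from about (7.9, 0.8) to (7.6, 1.9), a distance of √(0.3² + 1.1²) ≈ 1.1.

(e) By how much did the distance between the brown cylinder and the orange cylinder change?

-3.3

They were about 7.7 units apart before and 4.4 after — 3.3 units closer together.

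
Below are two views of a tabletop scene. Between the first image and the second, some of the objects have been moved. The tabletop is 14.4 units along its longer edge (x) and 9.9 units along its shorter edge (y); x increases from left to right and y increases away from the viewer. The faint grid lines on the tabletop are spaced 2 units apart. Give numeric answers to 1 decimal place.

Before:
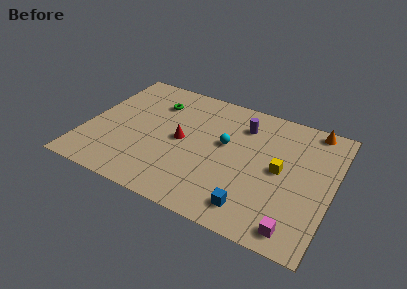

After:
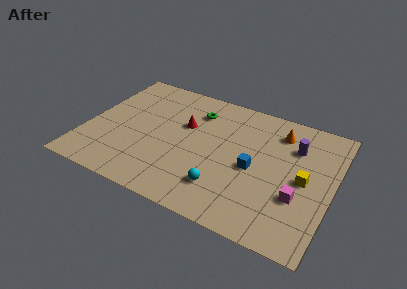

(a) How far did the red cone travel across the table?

1.3

The red cone was near (5.6, 4.9) before and (5.6, 6.2) after, so it travelled √(0.0² + 1.3²) ≈ 1.3 units.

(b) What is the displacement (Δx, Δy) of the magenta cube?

(-0.1, 2.2)

From the two frames, the magenta cube sits at roughly (12.7, 1.2) before and (12.6, 3.4) after.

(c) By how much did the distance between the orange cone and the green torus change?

-4.4

Before: roughly 9.3 units apart; after: 4.9. That's 4.4 units closer together.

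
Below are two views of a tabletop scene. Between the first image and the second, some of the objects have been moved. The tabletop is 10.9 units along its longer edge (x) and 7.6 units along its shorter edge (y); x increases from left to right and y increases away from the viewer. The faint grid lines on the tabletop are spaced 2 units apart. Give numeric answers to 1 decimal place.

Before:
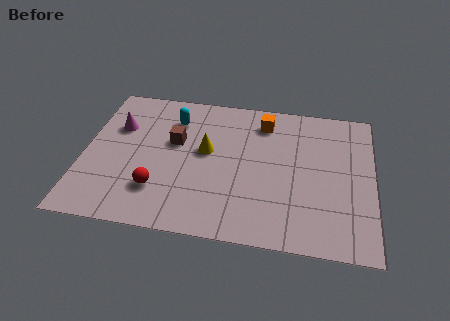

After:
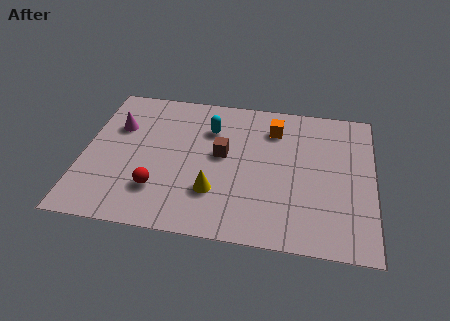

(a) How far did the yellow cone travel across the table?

2.1

From (4.6, 4.3) to (5.0, 2.2), the yellow cone covered √(0.4² + 2.1²) ≈ 2.1 units.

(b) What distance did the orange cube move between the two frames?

0.5

The orange cube moved from about (6.7, 6.2) to (7.1, 5.9), a distance of √(0.4² + 0.3²) ≈ 0.5.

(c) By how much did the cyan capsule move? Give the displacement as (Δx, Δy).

(1.4, -0.3)

From the two frames, the cyan capsule sits at roughly (3.3, 5.8) before and (4.7, 5.5) after.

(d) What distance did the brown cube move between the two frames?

1.8

The brown cube moved from about (3.4, 4.6) to (5.2, 4.2), a distance of √(1.8² + 0.4²) ≈ 1.8.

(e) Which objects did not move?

the red sphere and the magenta cone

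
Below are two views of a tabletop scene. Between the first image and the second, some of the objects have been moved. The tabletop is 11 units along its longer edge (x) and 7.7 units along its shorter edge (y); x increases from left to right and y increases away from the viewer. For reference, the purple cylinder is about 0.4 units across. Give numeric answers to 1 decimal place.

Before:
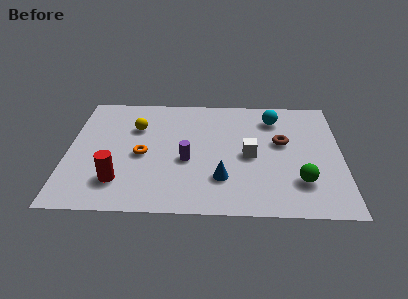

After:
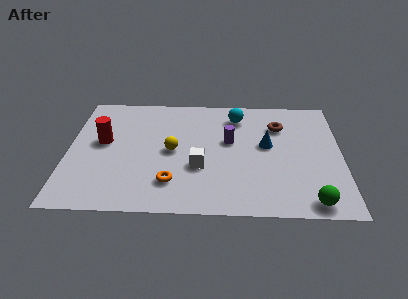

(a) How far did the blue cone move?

2.8

The blue cone moved from about (6.2, 2.1) to (8.0, 4.3), a distance of √(1.8² + 2.2²) ≈ 2.8.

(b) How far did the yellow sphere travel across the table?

2.1

The yellow sphere moved from about (2.7, 5.3) to (4.2, 3.8), a distance of √(1.5² + 1.5²) ≈ 2.1.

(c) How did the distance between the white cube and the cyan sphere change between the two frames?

+1.0

They were about 2.7 units apart before and 3.7 after — 1.0 units further apart.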